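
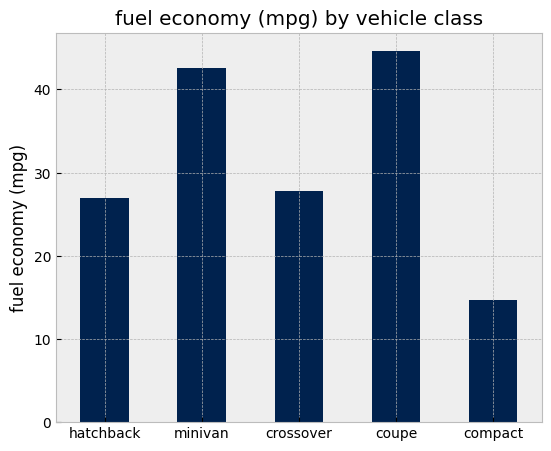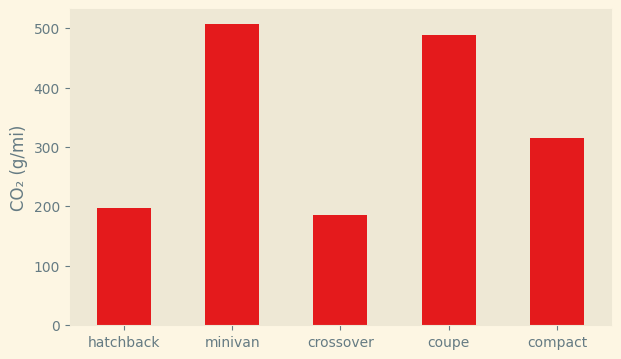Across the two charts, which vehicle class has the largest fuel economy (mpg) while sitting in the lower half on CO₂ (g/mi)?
crossover

Chart 2 median CO₂ (g/mi) ≈ 300; below-median vehicle classes: hatchback, crossover. Among those, crossover has the highest fuel economy (mpg) (≈ 30).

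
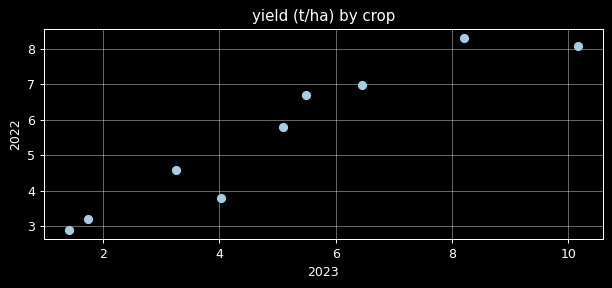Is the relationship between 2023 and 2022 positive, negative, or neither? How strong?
Points are positively correlated; strong (|r| ≈ 0.9).

positive, strong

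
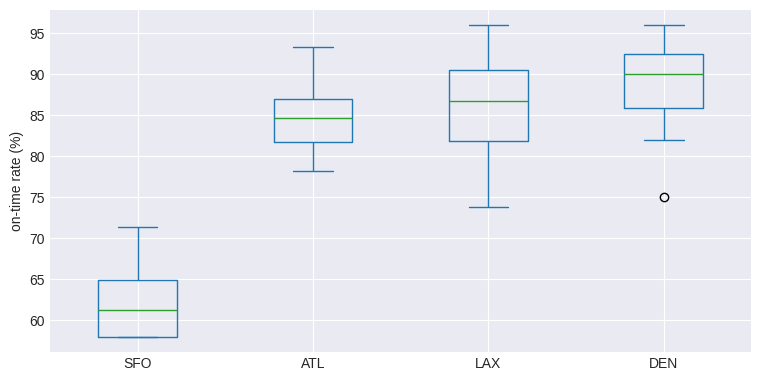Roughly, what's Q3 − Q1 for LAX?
≈ 10

Q3 ≈ 90, Q1 ≈ 80; IQR ≈ 10.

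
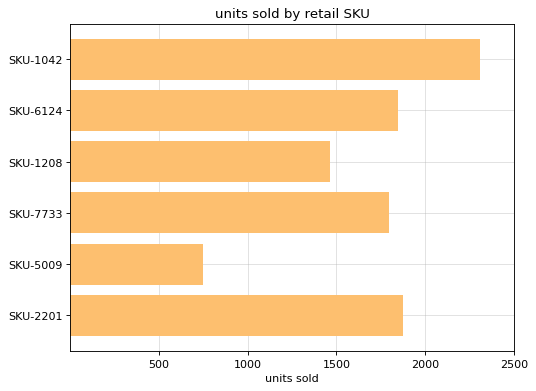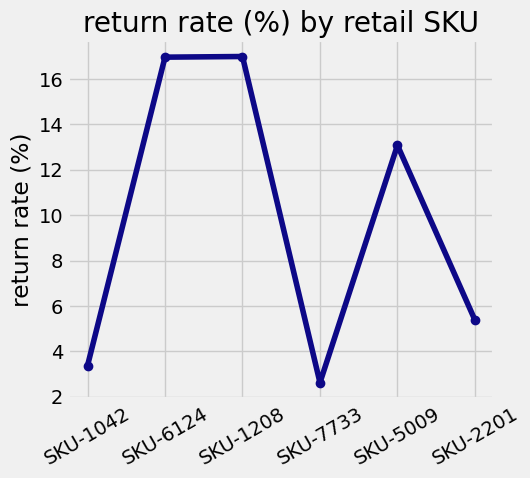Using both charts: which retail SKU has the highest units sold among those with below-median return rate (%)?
Chart 2 median return rate (%) ≈ 10; below-median retail SKUs: SKU-1042, SKU-7733, SKU-2201. Among those, SKU-1042 has the highest units sold (≈ 2500).

SKU-1042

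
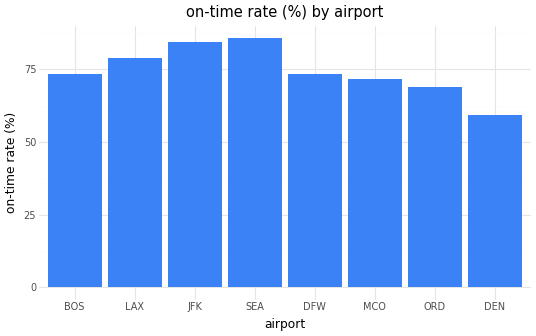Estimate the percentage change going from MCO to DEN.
≈ -14.3%

MCO ≈ 70, DEN ≈ 60; (60 − 70) / 70 ≈ -14.3%.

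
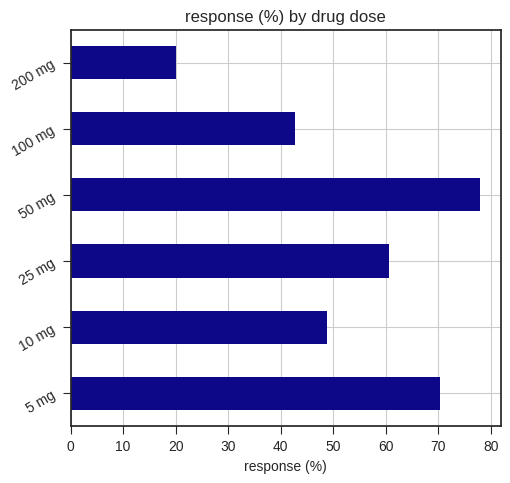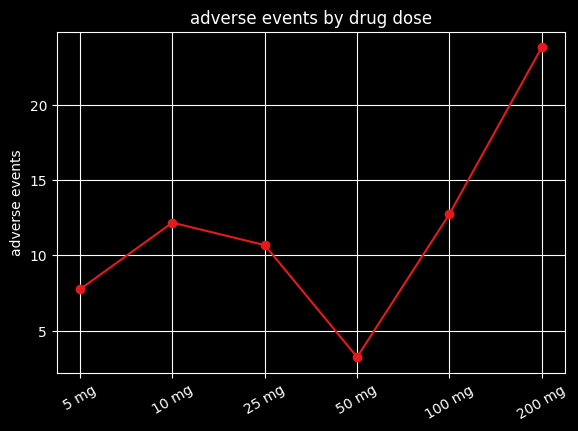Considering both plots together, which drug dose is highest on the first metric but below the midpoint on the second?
50 mg

Chart 2 median adverse events ≈ 10; below-median drug doses: 5 mg, 25 mg, 50 mg. Among those, 50 mg has the highest response (%) (≈ 80).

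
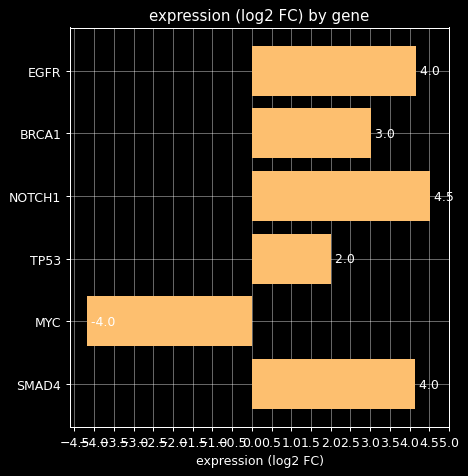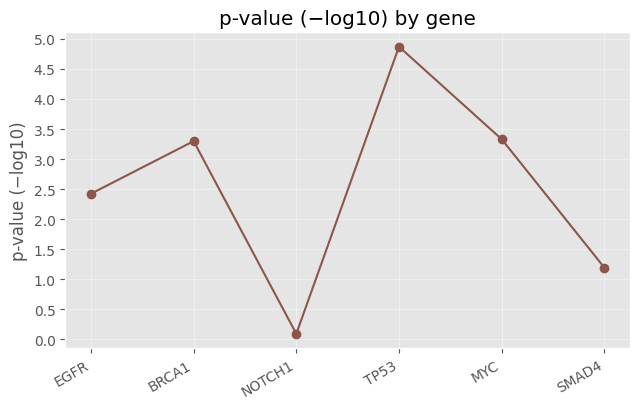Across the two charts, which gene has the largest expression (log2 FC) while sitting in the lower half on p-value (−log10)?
Chart 2 median p-value (−log10) ≈ 3; below-median genes: EGFR, NOTCH1, SMAD4. Among those, NOTCH1 has the highest expression (log2 FC) (≈ 4.5).

NOTCH1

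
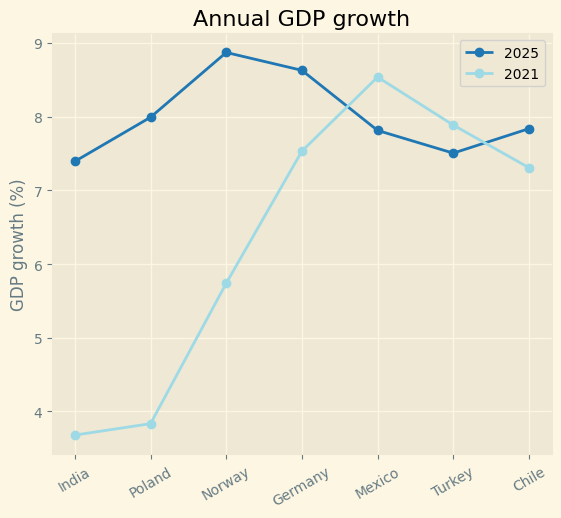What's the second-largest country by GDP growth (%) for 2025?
Top 3 for 2025: Norway ≈ 9.0, Germany ≈ 8.5, Poland ≈ 8.0.

Germany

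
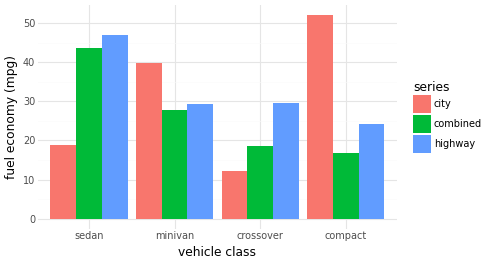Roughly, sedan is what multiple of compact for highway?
≈ 1.8×

sedan ≈ 45, compact ≈ 25; 45/25 ≈ 1.8.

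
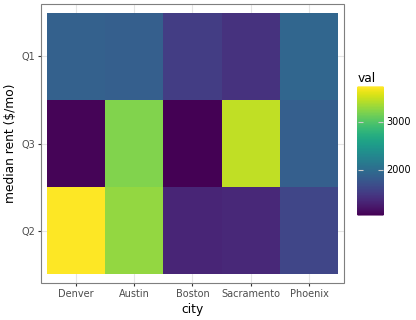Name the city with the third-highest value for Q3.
Top 4 for Q3: Sacramento ≈ 3500, Austin ≈ 3000, Phoenix ≈ 2000, Denver ≈ 1000.

Phoenix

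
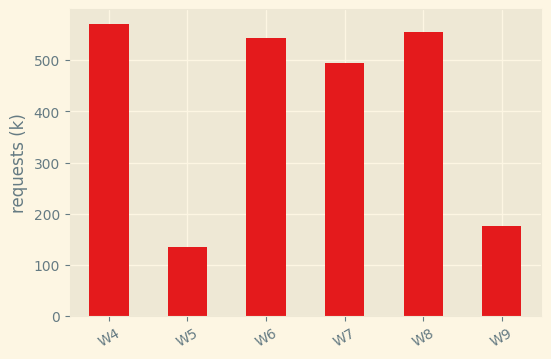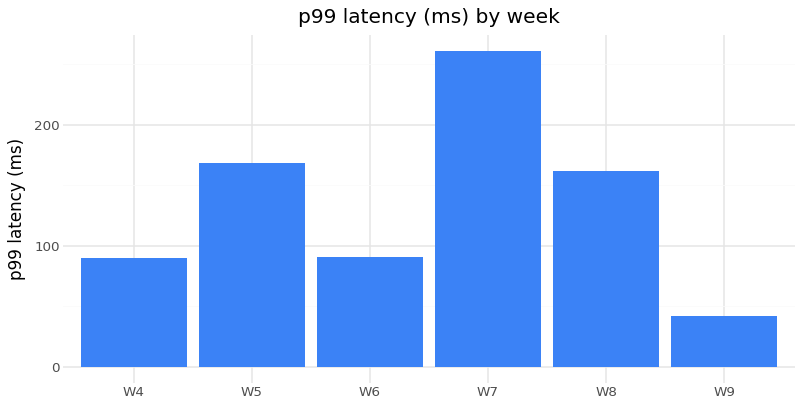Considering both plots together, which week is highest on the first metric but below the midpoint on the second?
Chart 2 median p99 latency (ms) ≈ 125; below-median weeks: W4, W6, W9. Among those, W4 has the highest requests (k) (≈ 600).

W4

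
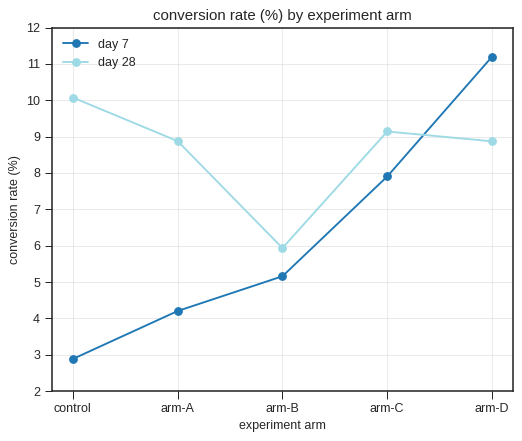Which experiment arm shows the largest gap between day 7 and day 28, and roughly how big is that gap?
control: day 7 ≈ 3, day 28 ≈ 10 → gap ≈ 7. Next-largest (arm-A) is only ≈ 5.

control, ≈ 7 %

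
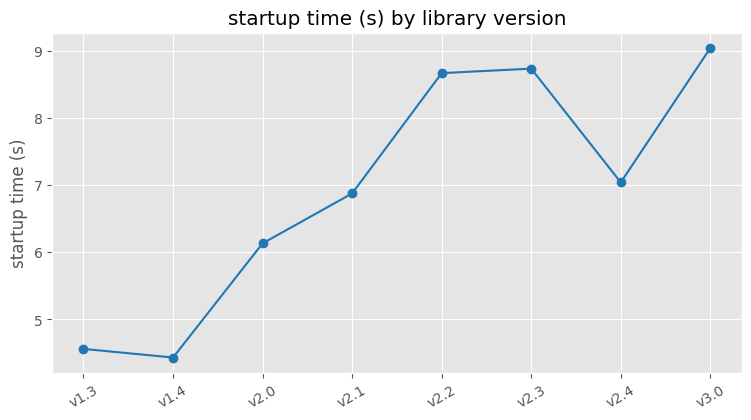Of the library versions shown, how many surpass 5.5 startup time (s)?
6

Above 5.5: v2.0, v2.1, v2.2, v2.3, v2.4, v3.0.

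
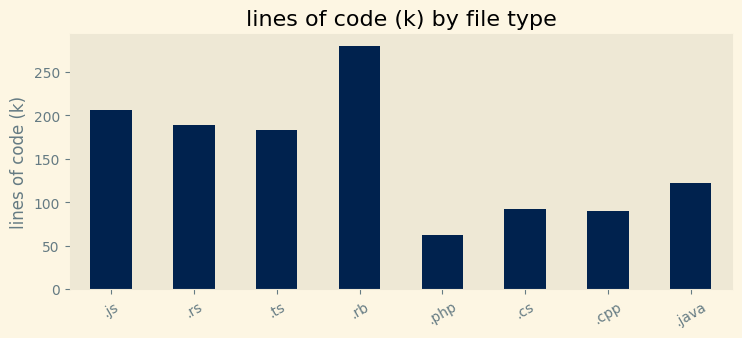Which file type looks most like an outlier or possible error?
.rb

.rb ≈ 275; the rest sit between ≈ 75 and ≈ 200.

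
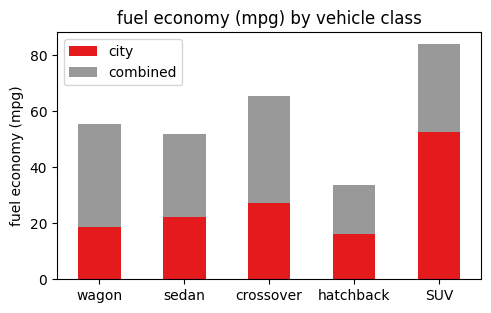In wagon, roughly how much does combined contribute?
combined top ≈ 60, bottom ≈ 20; segment ≈ 40.

≈ 40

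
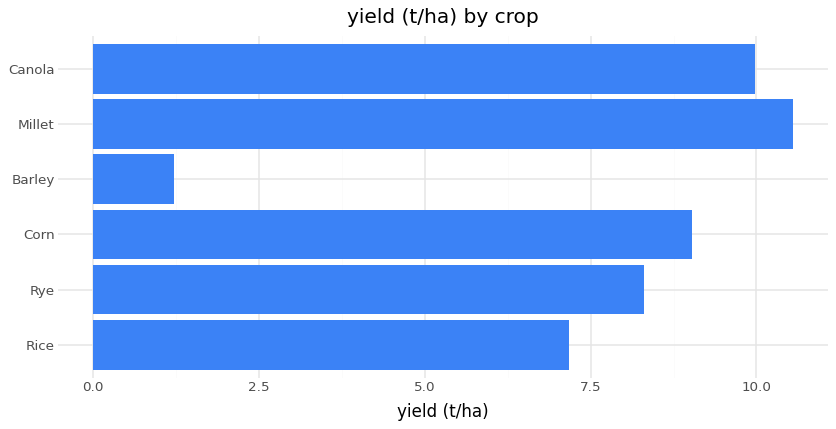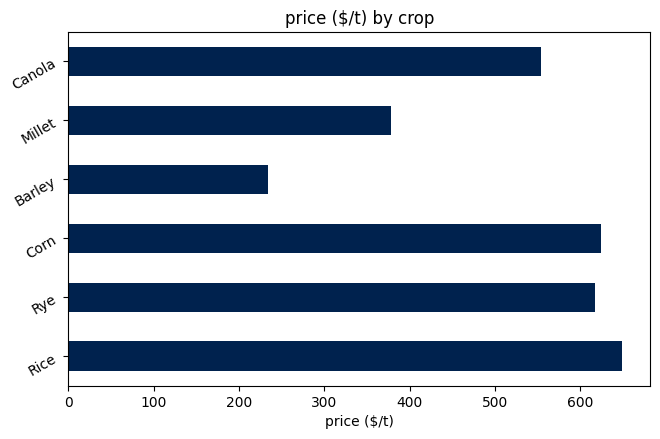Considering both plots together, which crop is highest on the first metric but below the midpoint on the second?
Chart 2 median price ($/t) ≈ 600; below-median crops: Barley, Millet, Canola. Among those, Millet has the highest yield (t/ha) (≈ 11).

Millet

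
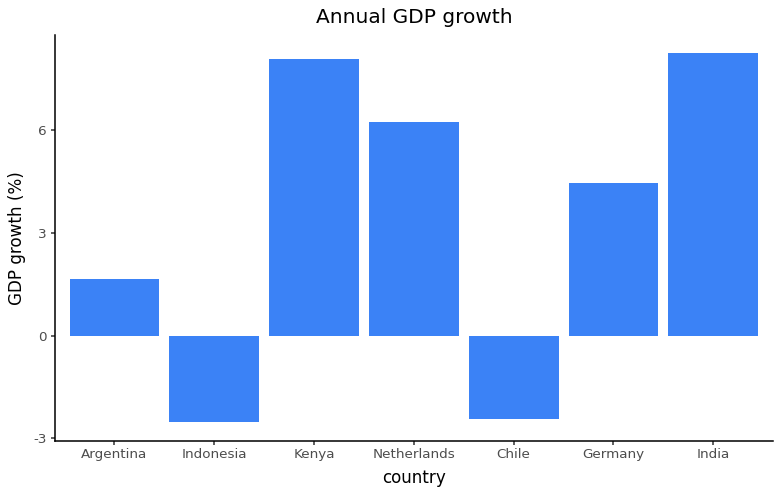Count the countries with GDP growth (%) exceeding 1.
Above 1: Argentina, Kenya, Netherlands, Germany, India.

5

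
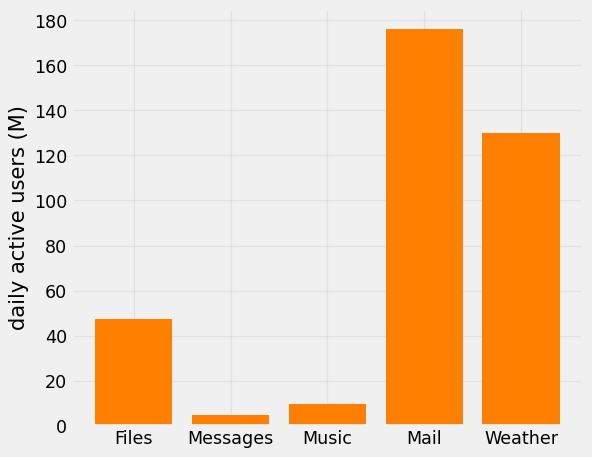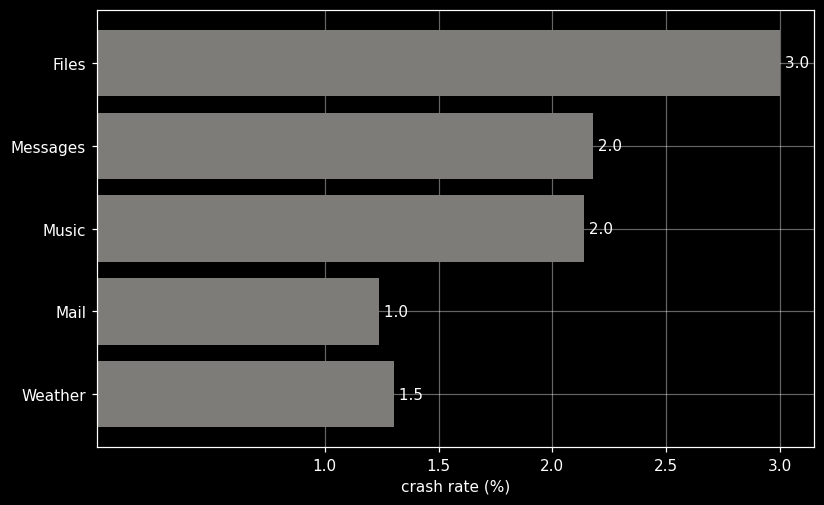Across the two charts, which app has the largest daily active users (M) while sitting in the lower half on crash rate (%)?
Mail

Chart 2 median crash rate (%) ≈ 2; below-median apps: Mail, Weather. Among those, Mail has the highest daily active users (M) (≈ 180).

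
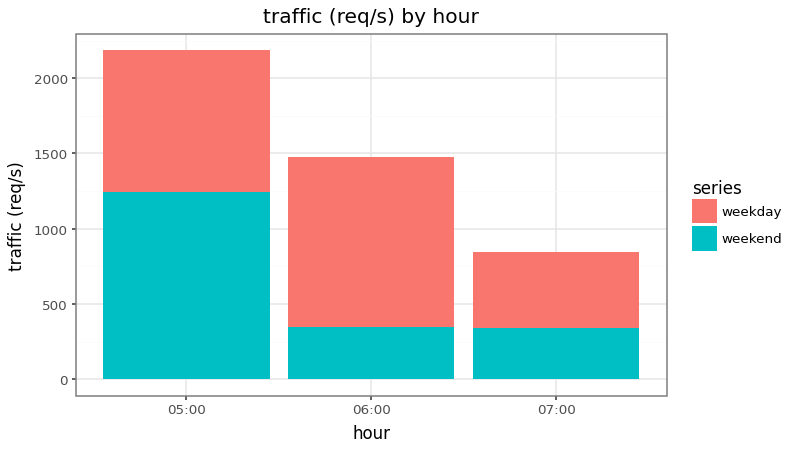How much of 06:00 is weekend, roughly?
weekend top ≈ 400, bottom ≈ 0; segment ≈ 400.

≈ 400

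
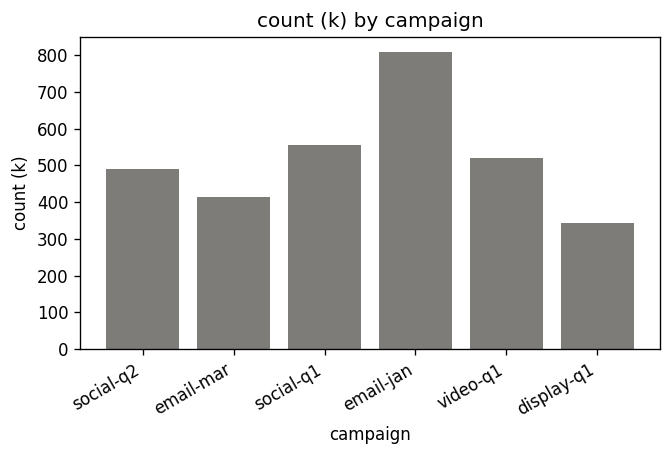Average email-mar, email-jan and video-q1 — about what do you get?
≈ 567

(400 + 800 + 500) / 3 ≈ 567.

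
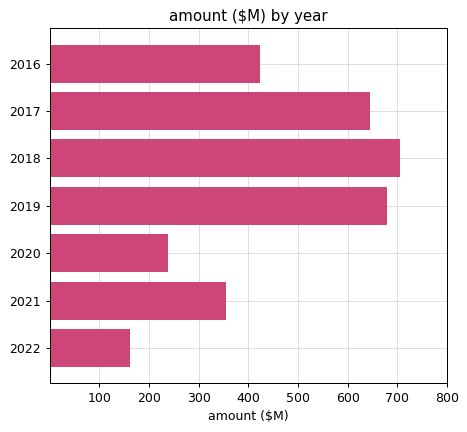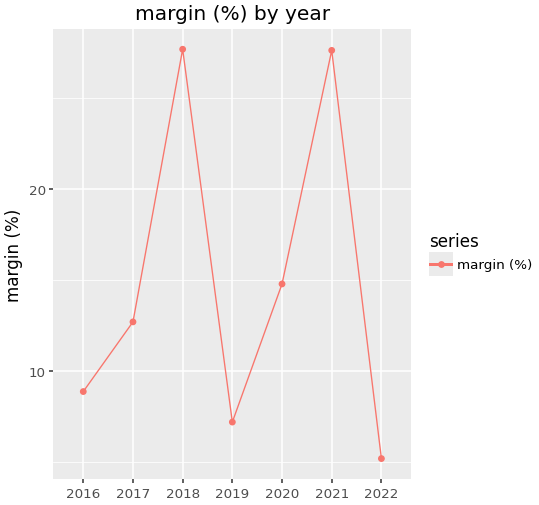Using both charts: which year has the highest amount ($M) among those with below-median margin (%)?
Chart 2 median margin (%) ≈ 15; below-median years: 2016, 2019, 2022. Among those, 2019 has the highest amount ($M) (≈ 700).

2019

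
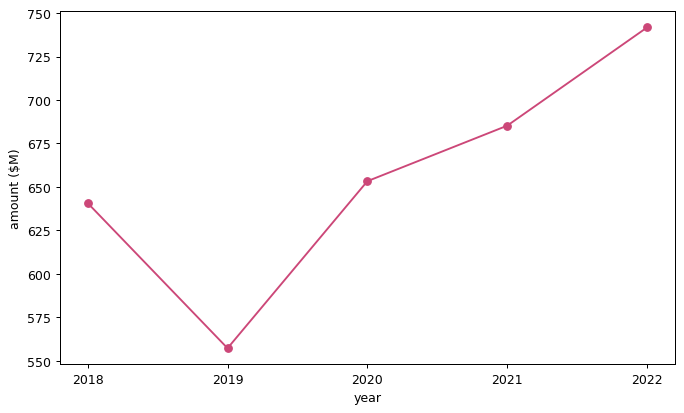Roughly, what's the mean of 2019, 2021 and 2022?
(560 + 680 + 740) / 3 ≈ 660.

≈ 660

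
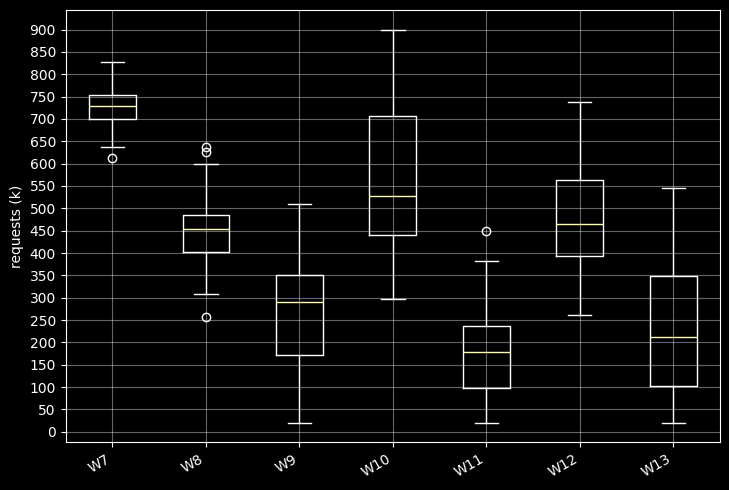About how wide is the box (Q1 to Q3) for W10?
Q3 ≈ 700, Q1 ≈ 450; IQR ≈ 250.

≈ 250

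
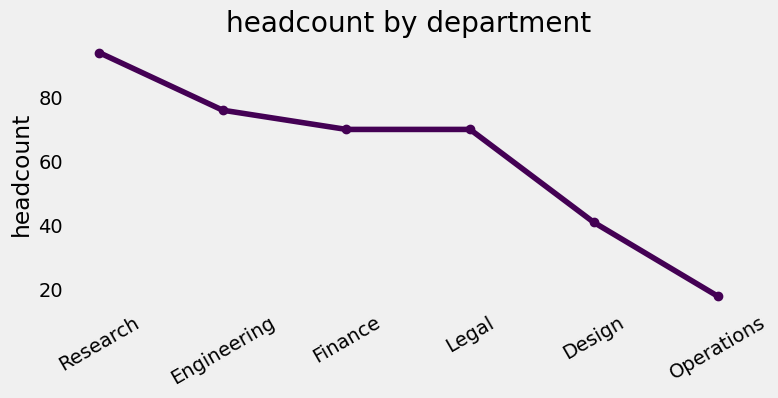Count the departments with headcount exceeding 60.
4

Above 60: Research, Engineering, Finance, Legal.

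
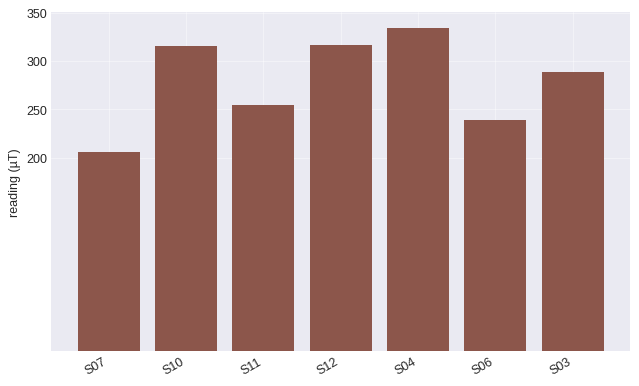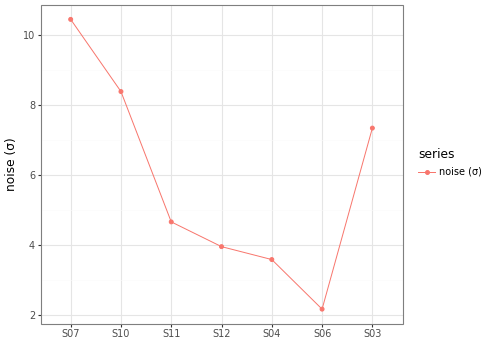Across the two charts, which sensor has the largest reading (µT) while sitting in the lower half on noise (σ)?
Chart 2 median noise (σ) ≈ 5; below-median sensors: S12, S04, S06. Among those, S04 has the highest reading (µT) (≈ 350).

S04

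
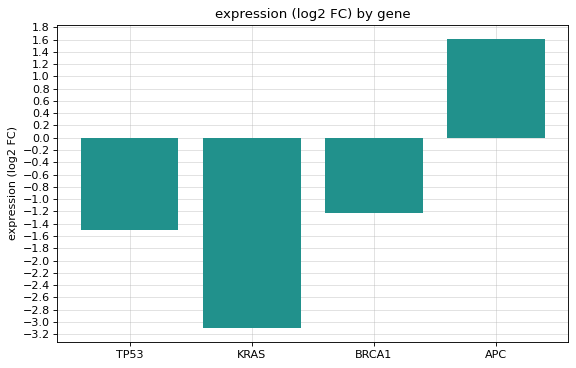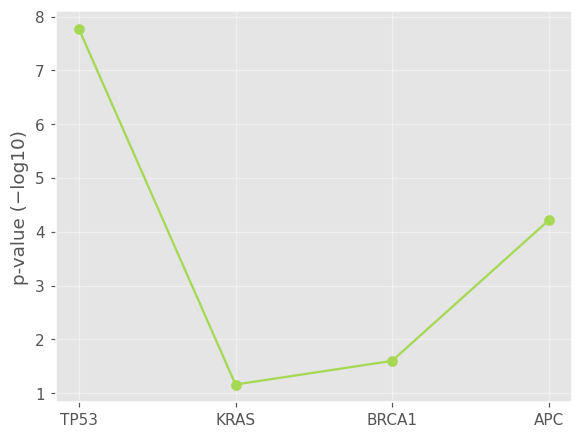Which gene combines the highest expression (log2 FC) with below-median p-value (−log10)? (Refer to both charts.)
BRCA1

Chart 2 median p-value (−log10) ≈ 3; below-median genes: KRAS, BRCA1. Among those, BRCA1 has the highest expression (log2 FC) (≈ -1.2).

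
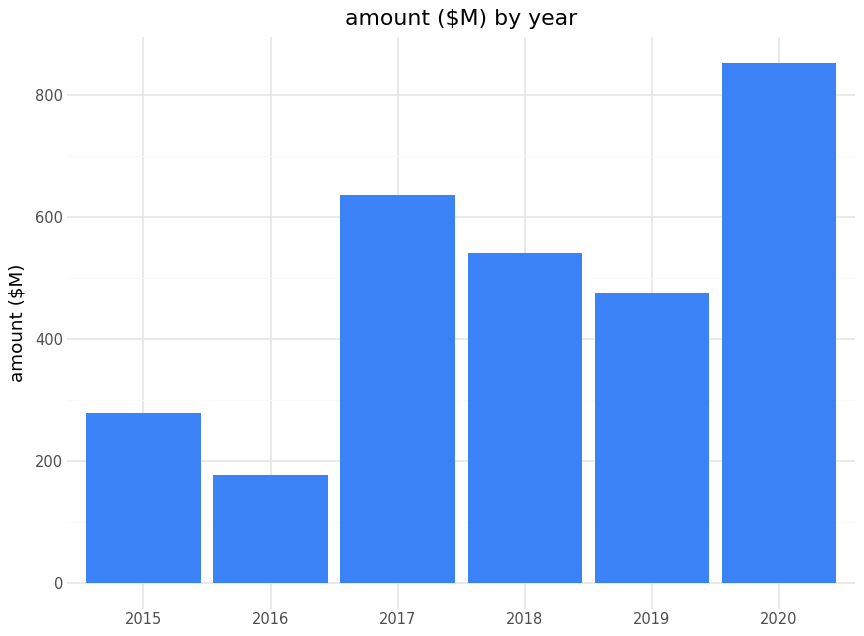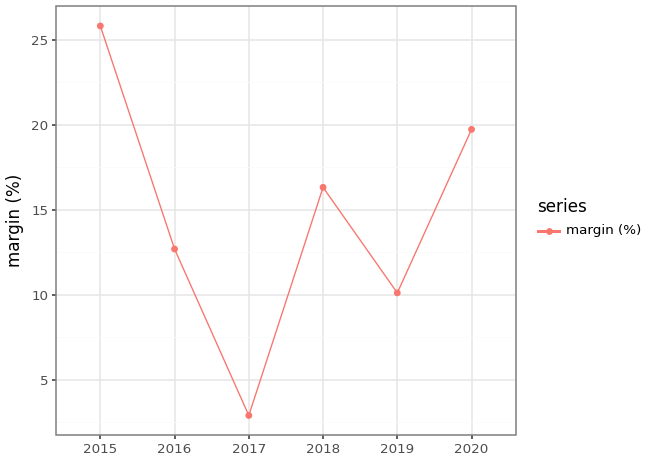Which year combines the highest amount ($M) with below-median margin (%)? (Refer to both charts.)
Chart 2 median margin (%) ≈ 15; below-median years: 2016, 2017, 2019. Among those, 2017 has the highest amount ($M) (≈ 600).

2017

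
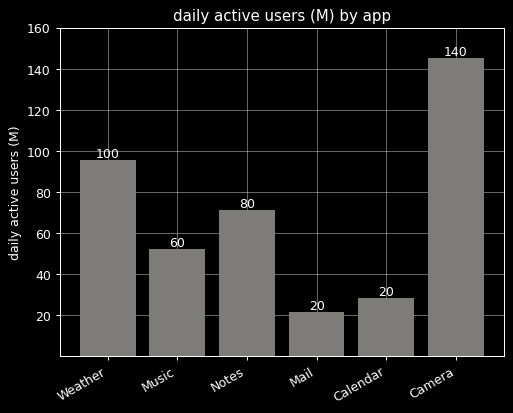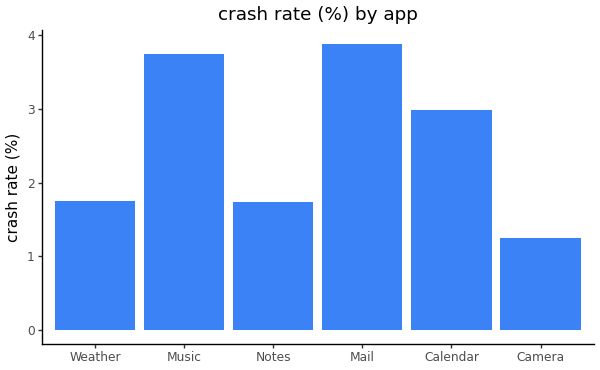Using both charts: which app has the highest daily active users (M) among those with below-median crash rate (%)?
Camera

Chart 2 median crash rate (%) ≈ 2.5; below-median apps: Weather, Notes, Camera. Among those, Camera has the highest daily active users (M) (≈ 140).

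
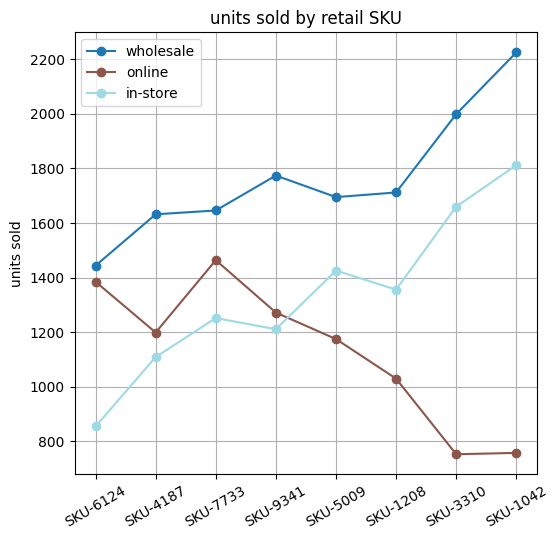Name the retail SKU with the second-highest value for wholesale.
Top 3 for wholesale: SKU-1042 ≈ 2200, SKU-3310 ≈ 2000, SKU-9341 ≈ 1800.

SKU-3310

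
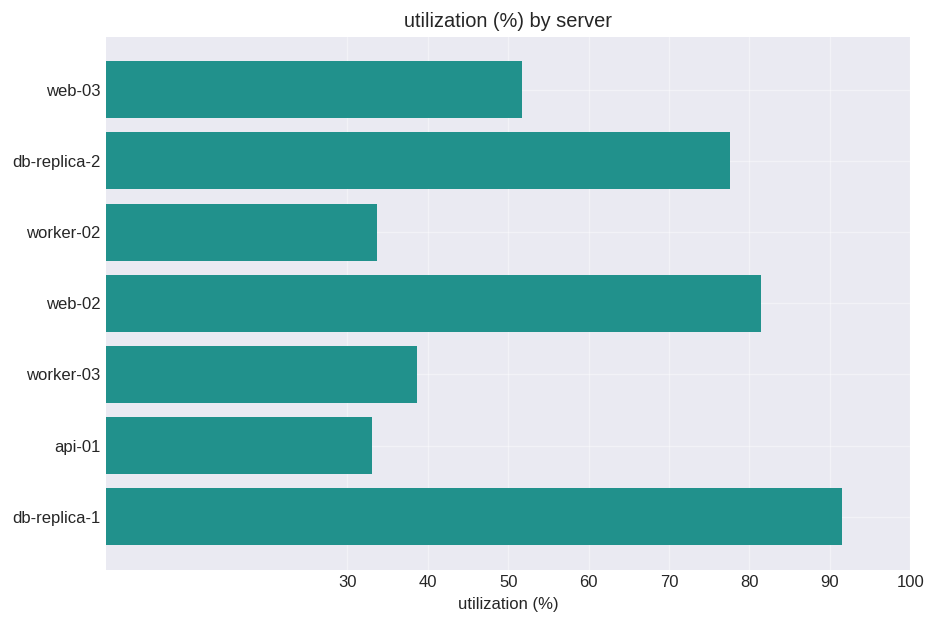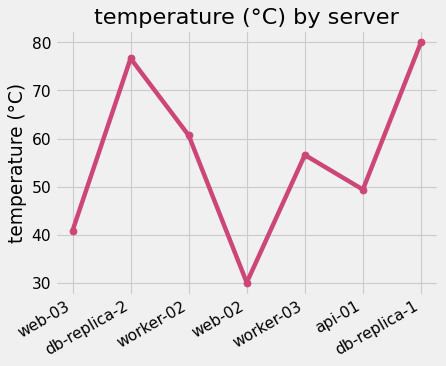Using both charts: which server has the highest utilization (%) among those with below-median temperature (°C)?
Chart 2 median temperature (°C) ≈ 60; below-median servers: web-03, web-02, api-01. Among those, web-02 has the highest utilization (%) (≈ 80).

web-02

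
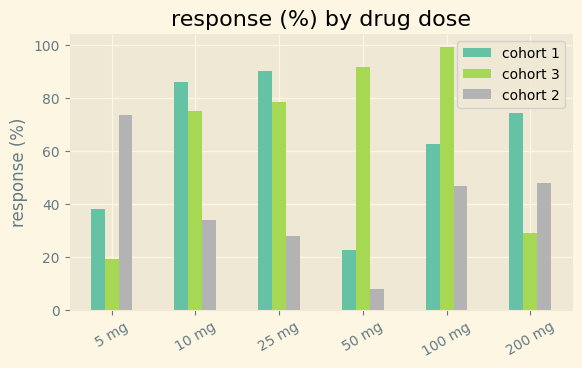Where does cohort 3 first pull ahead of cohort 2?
10 mg

5 mg: cohort 3 ≈ 20 vs cohort 2 ≈ 70 (not yet); 10 mg: cohort 3 ≈ 70 vs cohort 2 ≈ 30 (first crossover).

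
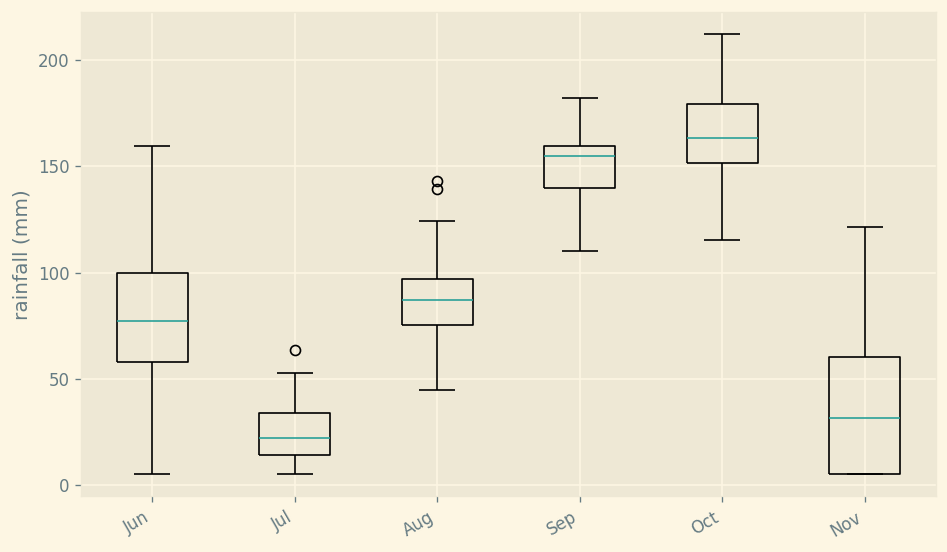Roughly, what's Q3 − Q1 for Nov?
≈ 60

Q3 ≈ 60, Q1 ≈ 0; IQR ≈ 60.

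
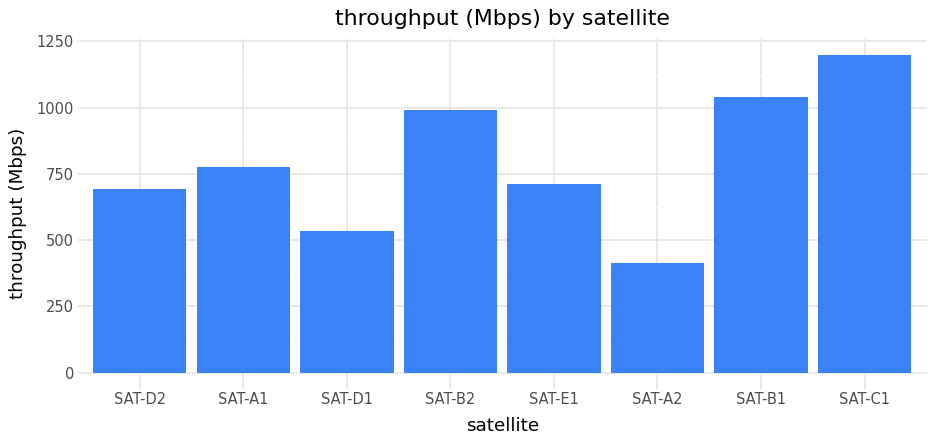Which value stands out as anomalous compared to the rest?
SAT-C1 ≈ 1200; the rest sit between ≈ 400 and ≈ 1000.

SAT-C1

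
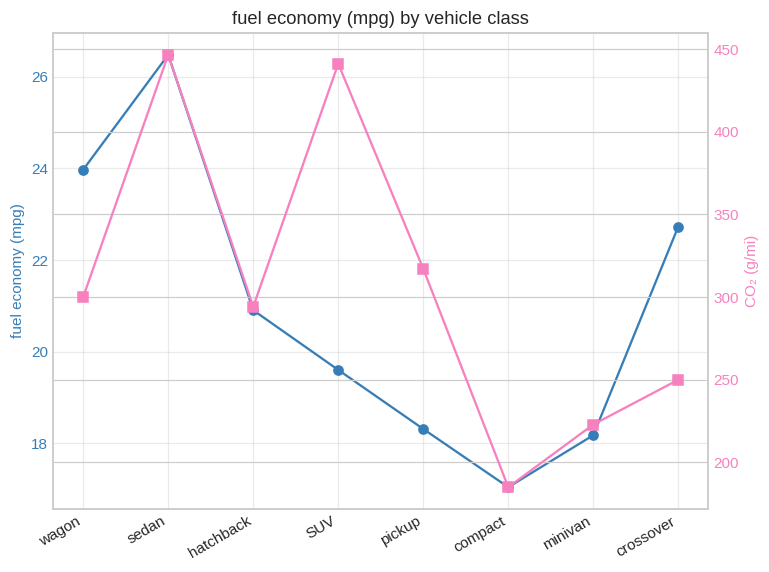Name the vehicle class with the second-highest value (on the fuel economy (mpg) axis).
Top 3 (on the fuel economy (mpg) axis): sedan ≈ 26, wagon ≈ 24, crossover ≈ 23.

wagon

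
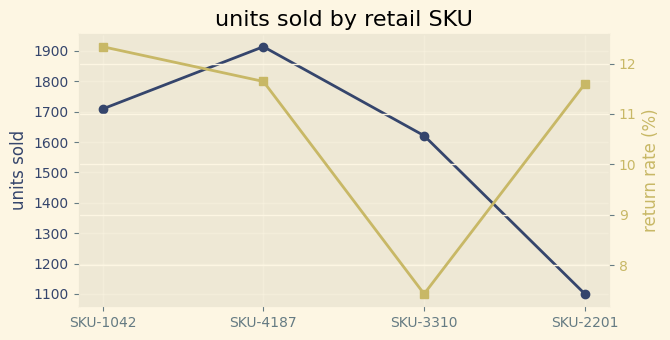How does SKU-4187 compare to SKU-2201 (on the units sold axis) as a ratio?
≈ 1.73×

SKU-4187 ≈ 1900, SKU-2201 ≈ 1100; 1900/1100 ≈ 1.73.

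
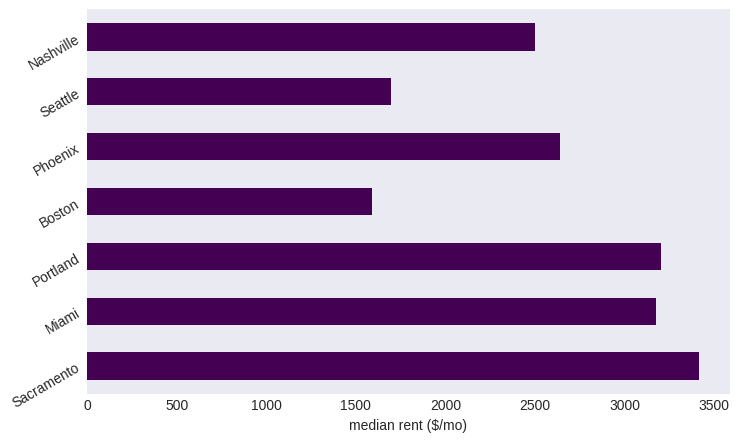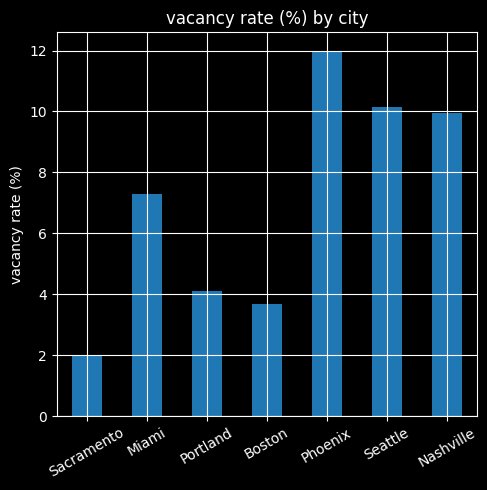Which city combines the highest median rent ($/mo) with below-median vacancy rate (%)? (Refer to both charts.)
Chart 2 median vacancy rate (%) ≈ 8; below-median cities: Sacramento, Portland, Boston. Among those, Sacramento has the highest median rent ($/mo) (≈ 3500).

Sacramento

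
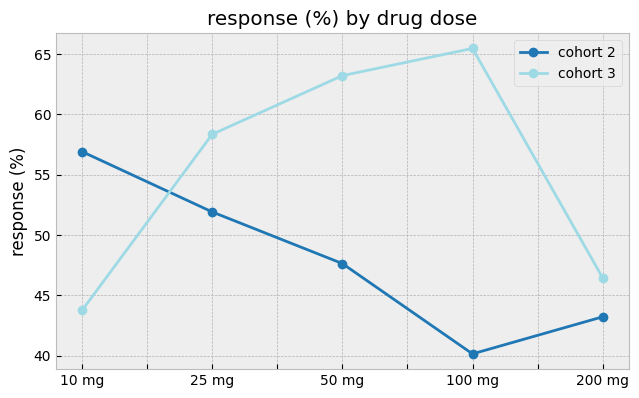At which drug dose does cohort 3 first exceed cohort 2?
10 mg: cohort 3 ≈ 45 vs cohort 2 ≈ 55 (not yet); 25 mg: cohort 3 ≈ 60 vs cohort 2 ≈ 50 (first crossover).

25 mg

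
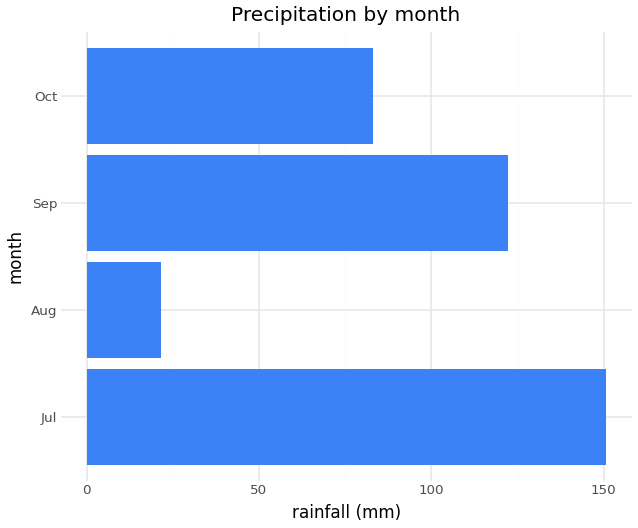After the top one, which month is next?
Top 3: Jul ≈ 160, Sep ≈ 120, Oct ≈ 80.

Sep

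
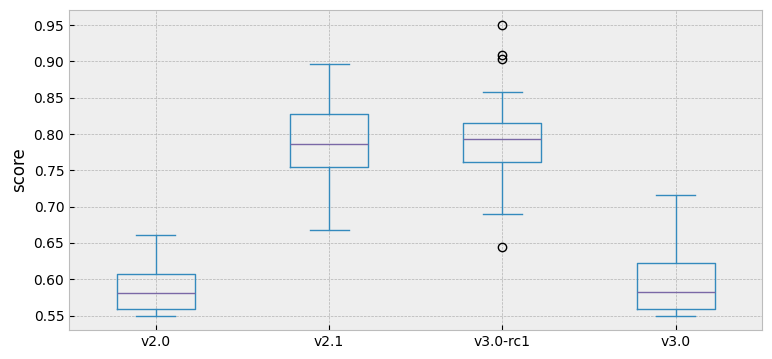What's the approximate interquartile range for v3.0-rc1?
≈ 0.06

Q3 ≈ 0.82, Q1 ≈ 0.76; IQR ≈ 0.06.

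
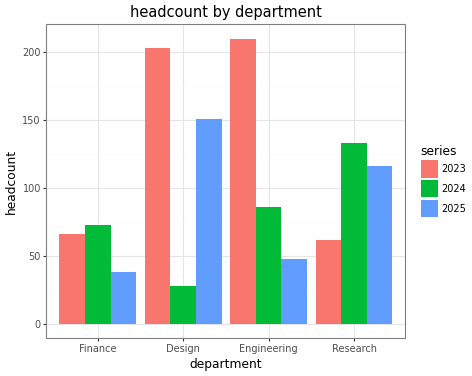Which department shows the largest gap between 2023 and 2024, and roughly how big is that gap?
Design, ≈ 180

Design: 2023 ≈ 200, 2024 ≈ 20 → gap ≈ 180. Next-largest (Engineering) is only ≈ 120.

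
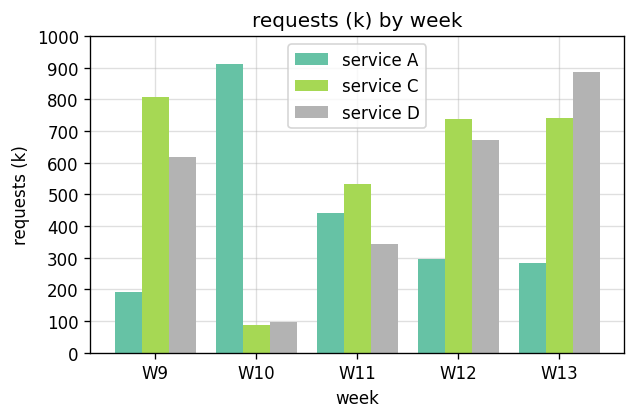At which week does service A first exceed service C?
W9: service A ≈ 200 vs service C ≈ 800 (not yet); W10: service A ≈ 900 vs service C ≈ 100 (first crossover).

W10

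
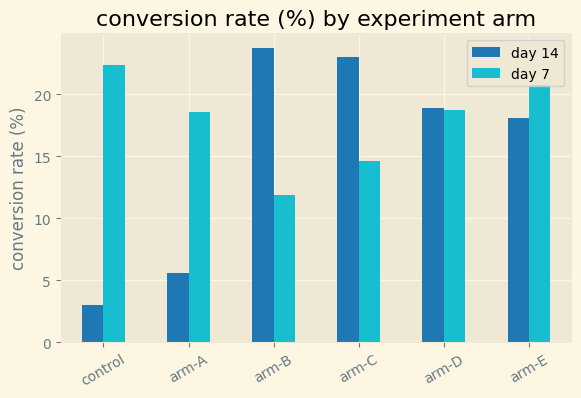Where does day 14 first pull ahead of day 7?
arm-B

arm-A: day 14 ≈ 6 vs day 7 ≈ 18 (not yet); arm-B: day 14 ≈ 24 vs day 7 ≈ 12 (first crossover).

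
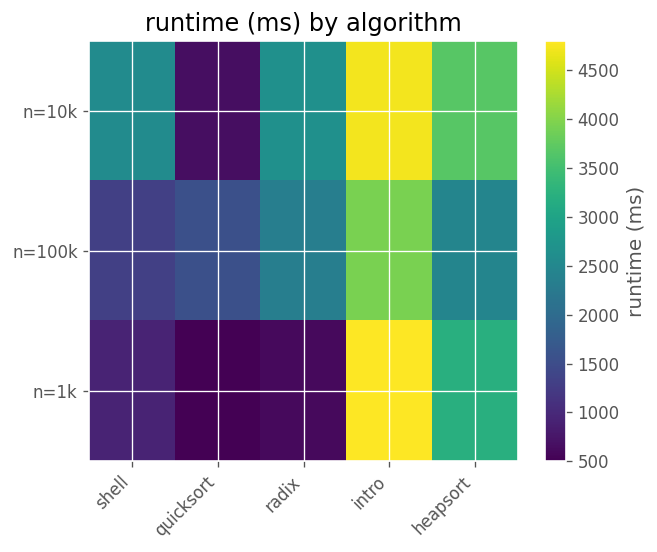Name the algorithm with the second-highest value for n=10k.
heapsort

Top 3 for n=10k: intro ≈ 4500, heapsort ≈ 3500, radix ≈ 2500.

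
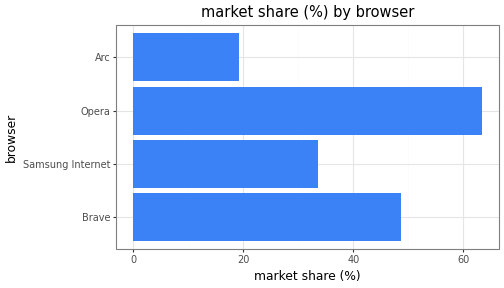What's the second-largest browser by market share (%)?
Brave

Top 3: Opera ≈ 60, Brave ≈ 50, Samsung Internet ≈ 30.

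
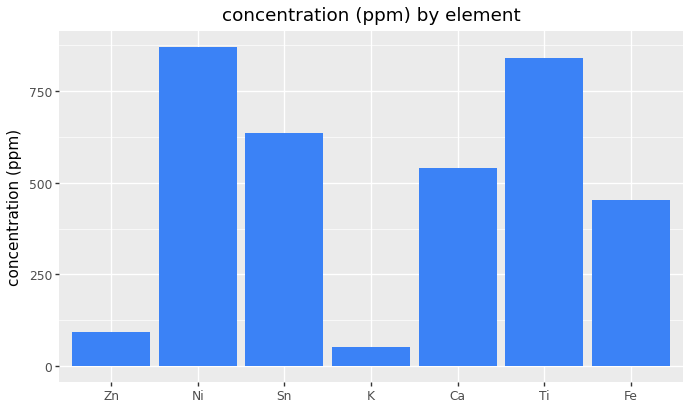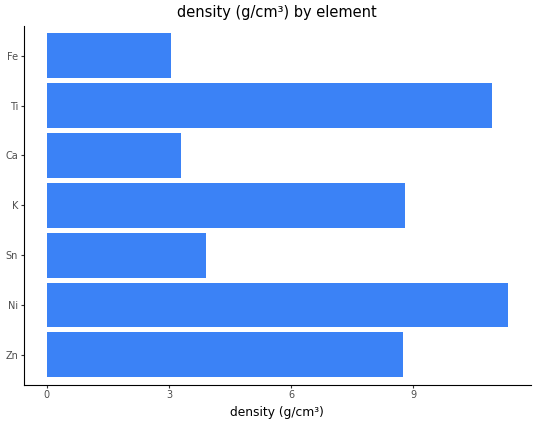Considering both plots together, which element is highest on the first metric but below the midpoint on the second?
Sn

Chart 2 median density (g/cm³) ≈ 8; below-median elements: Sn, Ca, Fe. Among those, Sn has the highest concentration (ppm) (≈ 600).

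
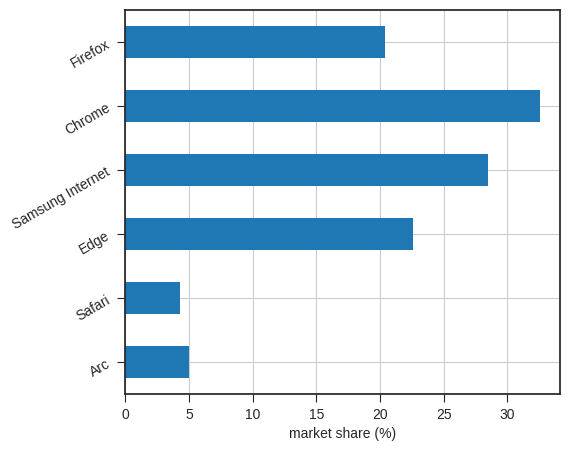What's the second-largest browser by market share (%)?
Samsung Internet

Top 3: Chrome ≈ 35, Samsung Internet ≈ 30, Edge ≈ 25.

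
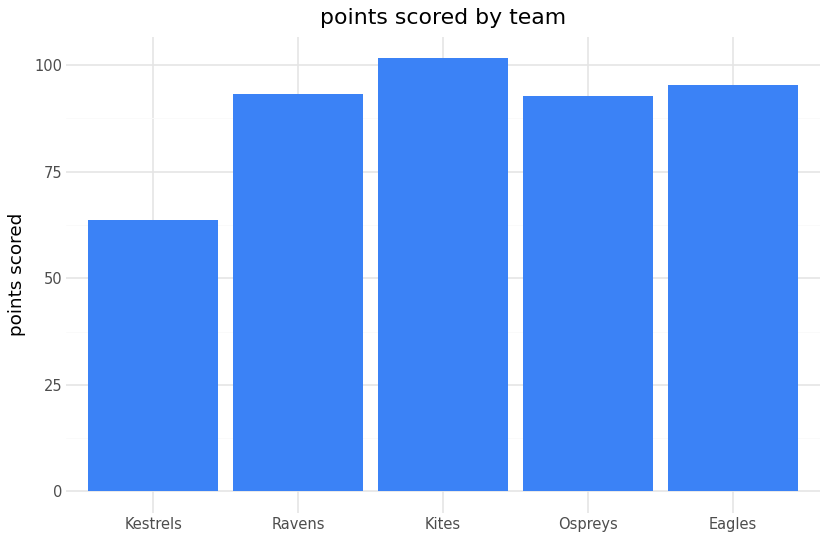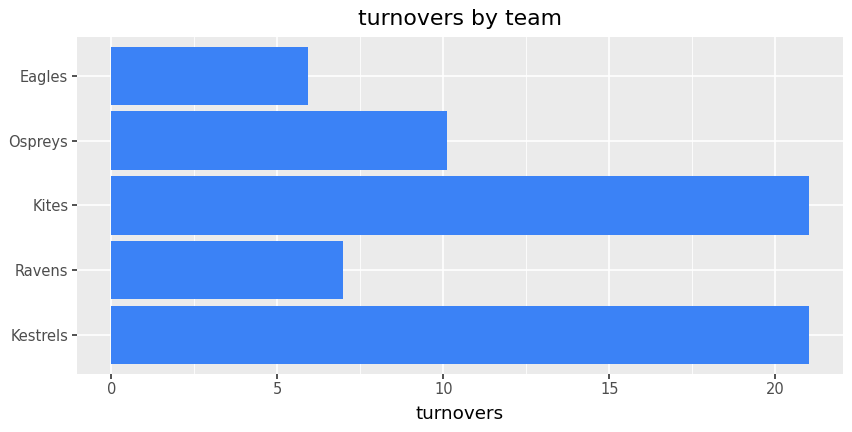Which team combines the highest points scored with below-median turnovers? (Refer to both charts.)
Eagles

Chart 2 median turnovers ≈ 10; below-median teams: Ravens, Eagles. Among those, Eagles has the highest points scored (≈ 100).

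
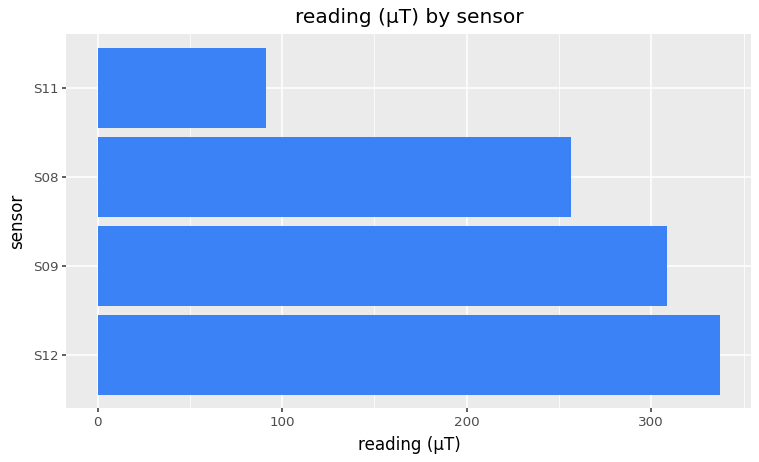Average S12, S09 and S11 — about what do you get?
(350 + 300 + 100) / 3 ≈ 250.

≈ 250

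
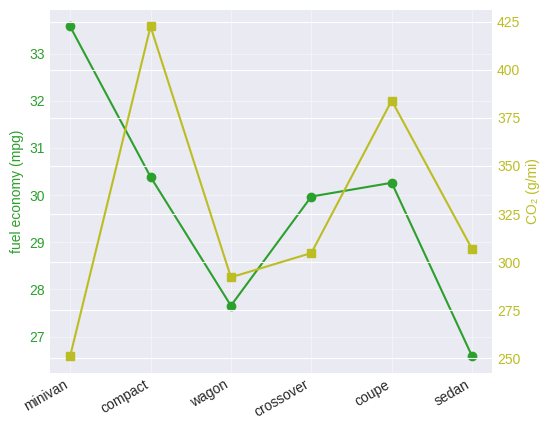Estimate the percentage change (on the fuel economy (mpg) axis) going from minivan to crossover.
≈ -11.8%

minivan ≈ 34, crossover ≈ 30; (30 − 34) / 34 ≈ -11.8%.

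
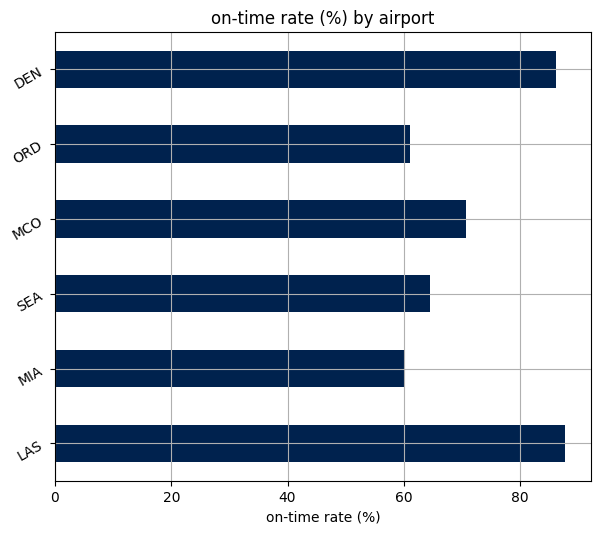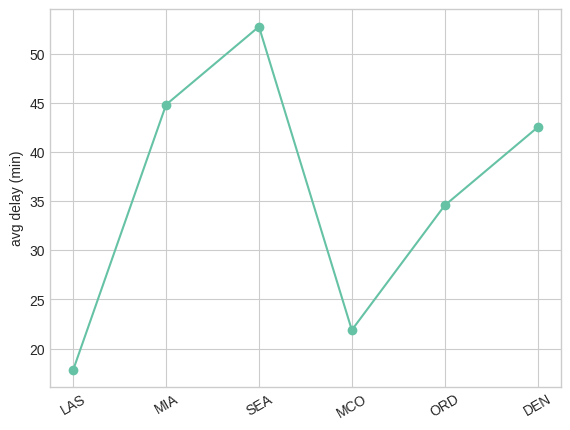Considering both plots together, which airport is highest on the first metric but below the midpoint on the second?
Chart 2 median avg delay (min) ≈ 40; below-median airports: LAS, MCO, ORD. Among those, LAS has the highest on-time rate (%) (≈ 90).

LAS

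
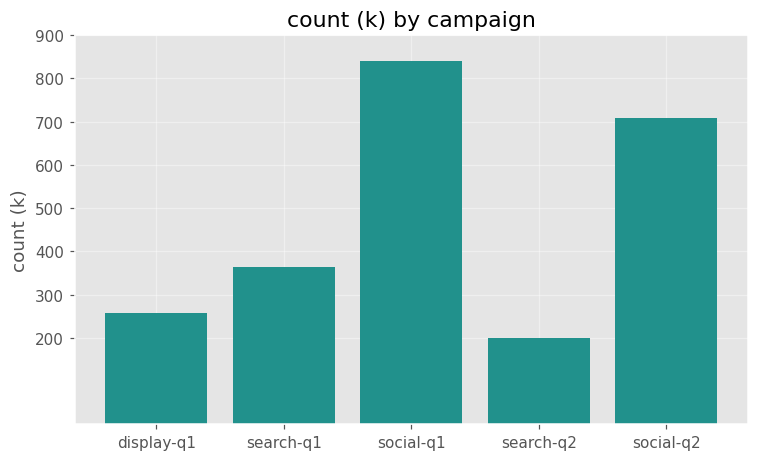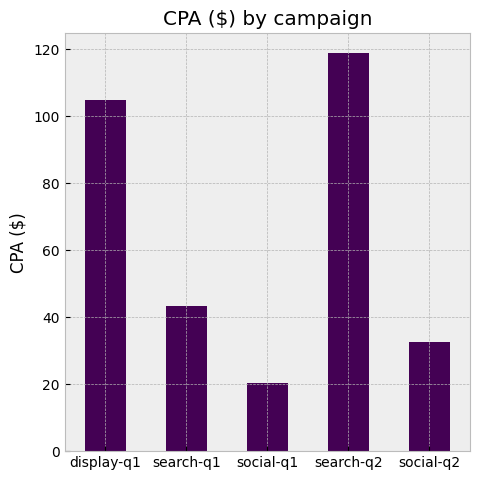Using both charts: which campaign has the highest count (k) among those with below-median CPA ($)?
Chart 2 median CPA ($) ≈ 40; below-median campaigns: social-q1, social-q2. Among those, social-q1 has the highest count (k) (≈ 800).

social-q1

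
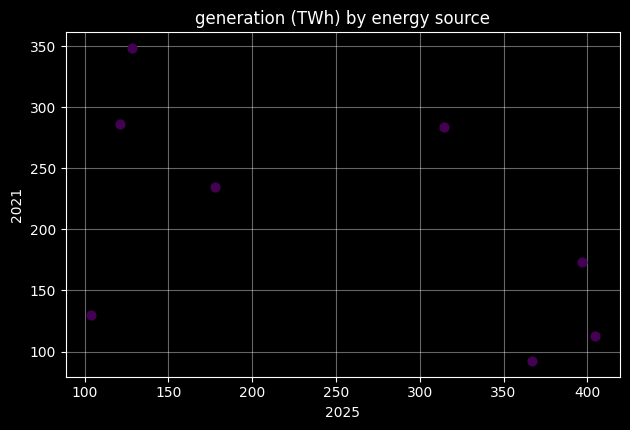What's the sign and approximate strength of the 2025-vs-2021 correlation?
negative, moderate

Points are negatively correlated; moderate (|r| ≈ 0.5).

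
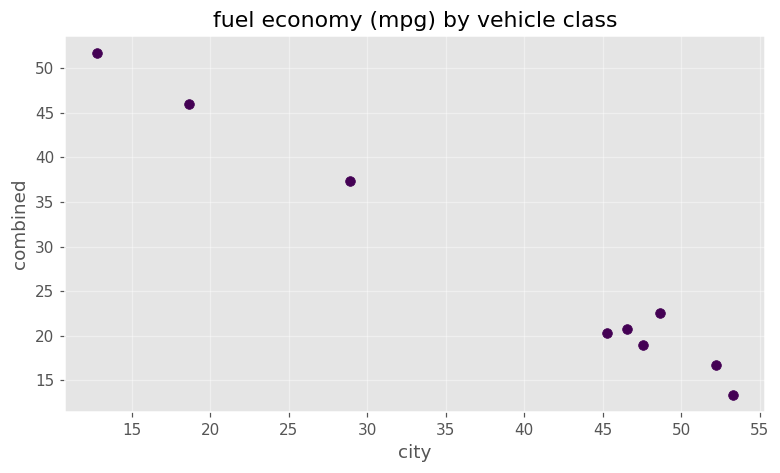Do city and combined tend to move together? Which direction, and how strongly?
Points are negatively correlated; strong (|r| ≈ 1.0).

negative, strong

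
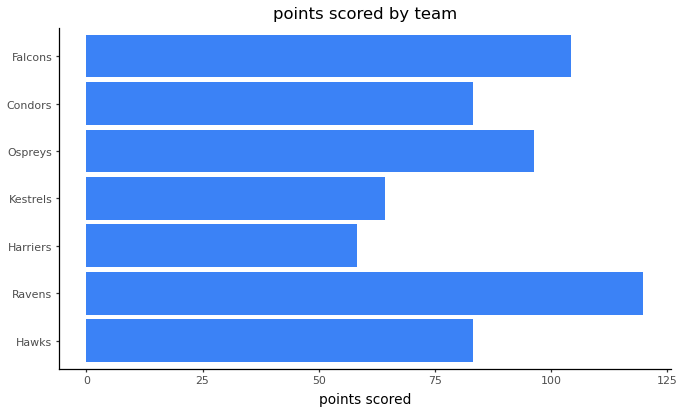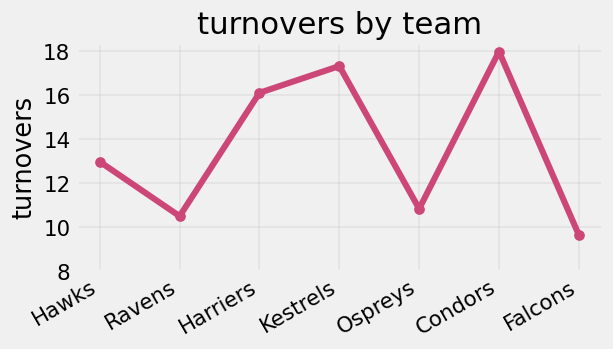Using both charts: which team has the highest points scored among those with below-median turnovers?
Chart 2 median turnovers ≈ 12; below-median teams: Ravens, Ospreys, Falcons. Among those, Ravens has the highest points scored (≈ 120).

Ravens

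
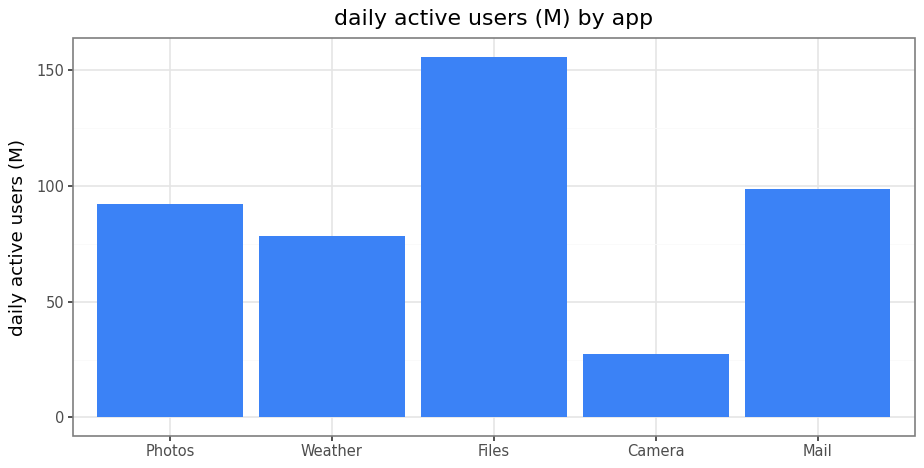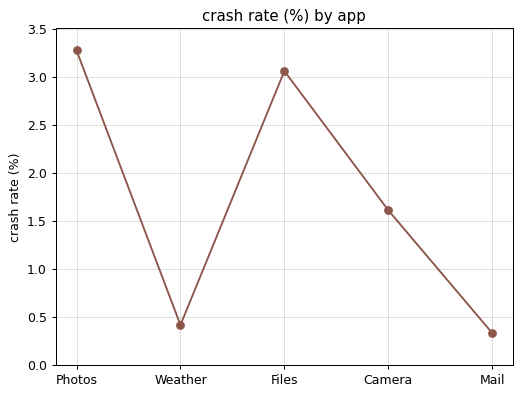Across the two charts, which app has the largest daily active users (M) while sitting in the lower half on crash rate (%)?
Mail

Chart 2 median crash rate (%) ≈ 1.5; below-median apps: Weather, Mail. Among those, Mail has the highest daily active users (M) (≈ 100).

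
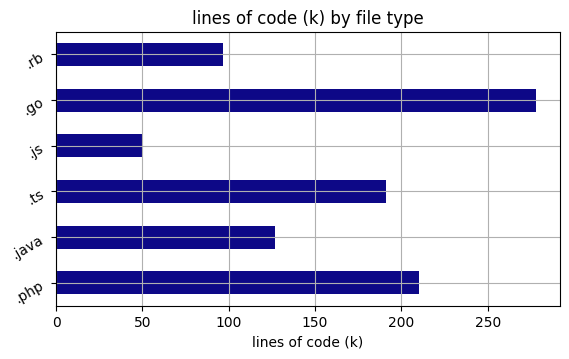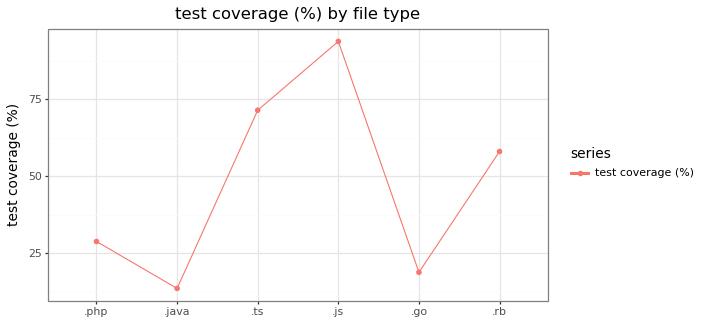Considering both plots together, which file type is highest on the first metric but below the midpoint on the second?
Chart 2 median test coverage (%) ≈ 40; below-median file types: .php, .java, .go. Among those, .go has the highest lines of code (k) (≈ 300).

.go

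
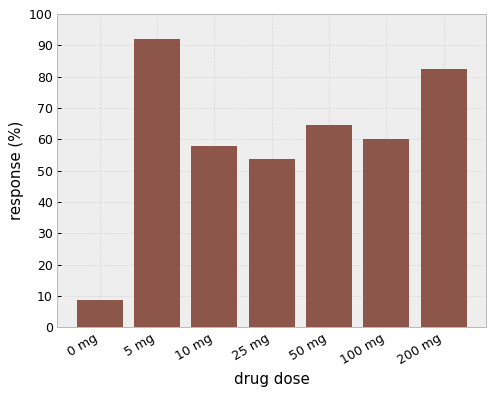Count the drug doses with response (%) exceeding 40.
6

Above 40: 5 mg, 10 mg, 25 mg, 50 mg, 100 mg, 200 mg.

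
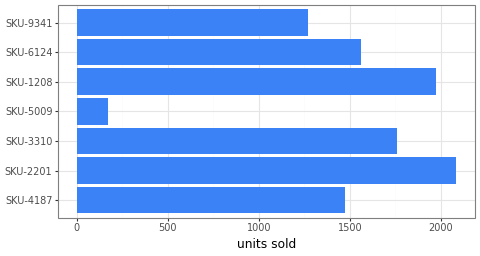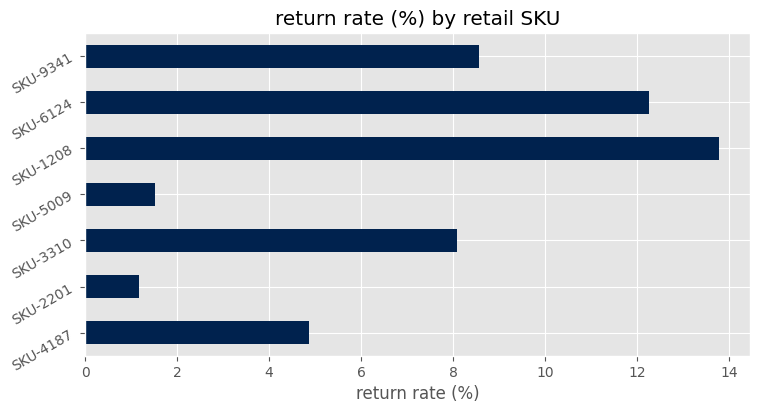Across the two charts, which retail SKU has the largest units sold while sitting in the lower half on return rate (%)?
Chart 2 median return rate (%) ≈ 8; below-median retail SKUs: SKU-4187, SKU-2201, SKU-5009. Among those, SKU-2201 has the highest units sold (≈ 2000).

SKU-2201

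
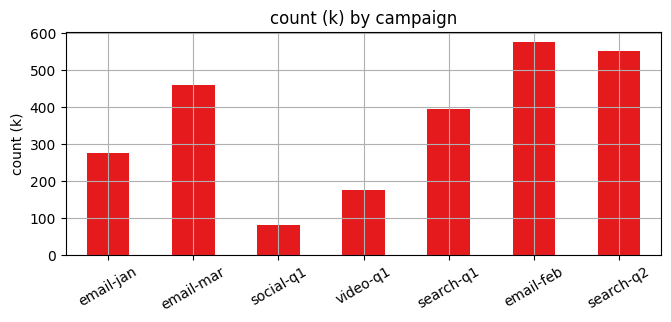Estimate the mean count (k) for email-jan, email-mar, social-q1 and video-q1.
≈ 238

(250 + 450 + 100 + 150) / 4 ≈ 238.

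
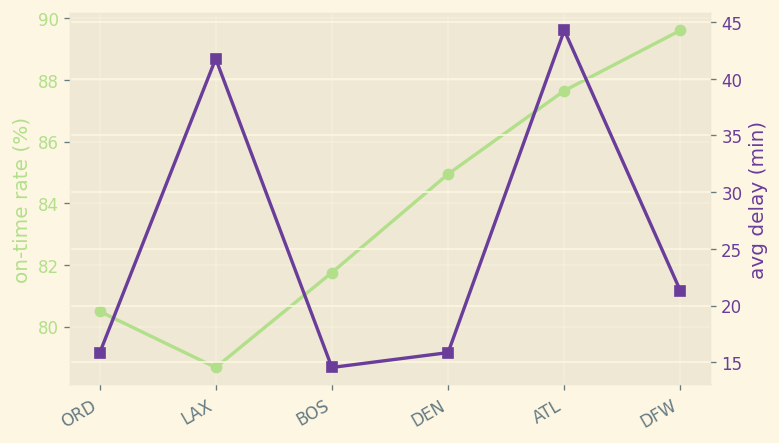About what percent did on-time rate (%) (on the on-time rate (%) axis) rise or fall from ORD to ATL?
≈ +10%

ORD ≈ 80, ATL ≈ 88; (88 − 80) / 80 ≈ +10%.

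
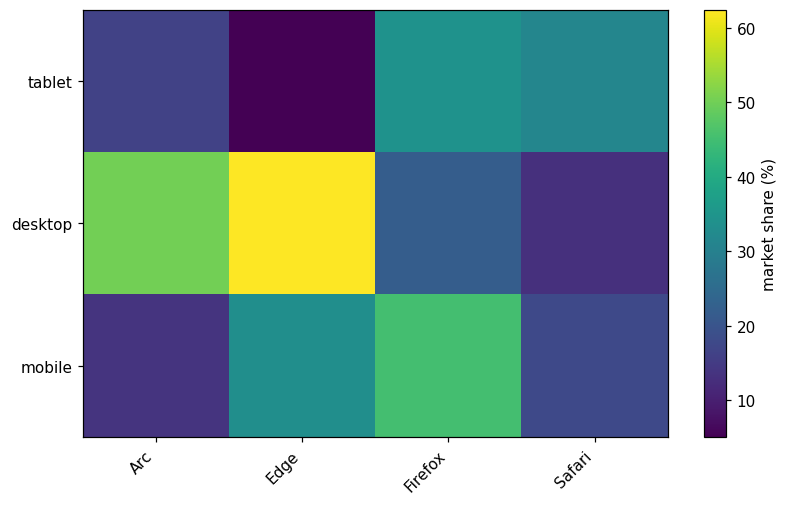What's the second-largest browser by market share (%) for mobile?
Edge

Top 3 for mobile: Firefox ≈ 45, Edge ≈ 35, Safari ≈ 20.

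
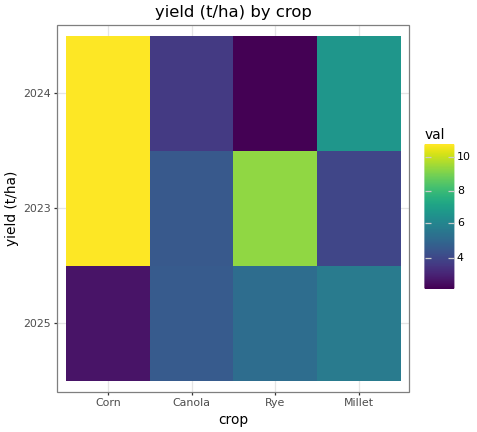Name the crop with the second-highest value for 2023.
Top 3 for 2023: Corn ≈ 11, Rye ≈ 9, Canola ≈ 5.

Rye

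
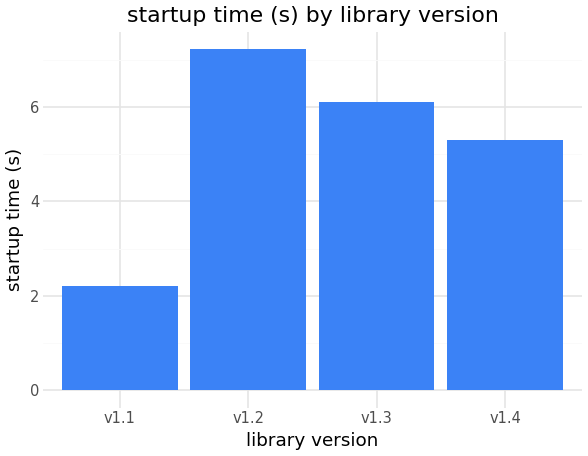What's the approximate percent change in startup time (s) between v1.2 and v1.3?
≈ -14.3%

v1.2 ≈ 7, v1.3 ≈ 6; (6 − 7) / 7 ≈ -14.3%.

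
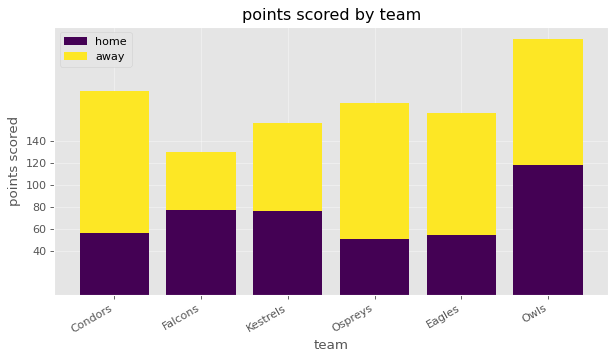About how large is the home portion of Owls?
home top ≈ 120, bottom ≈ 0; segment ≈ 120.

≈ 120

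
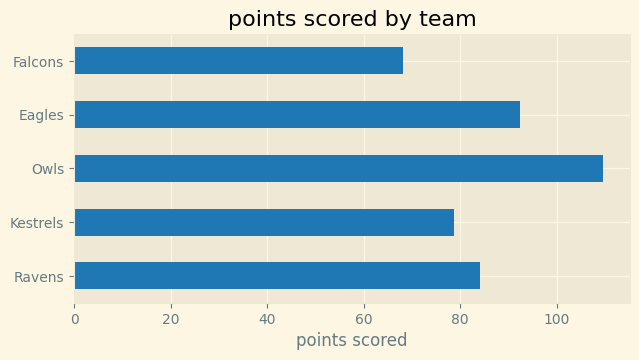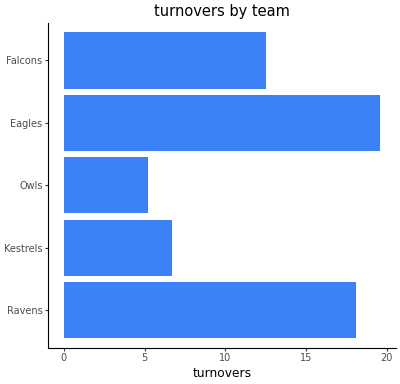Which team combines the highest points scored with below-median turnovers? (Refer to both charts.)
Chart 2 median turnovers ≈ 12; below-median teams: Kestrels, Owls. Among those, Owls has the highest points scored (≈ 100).

Owls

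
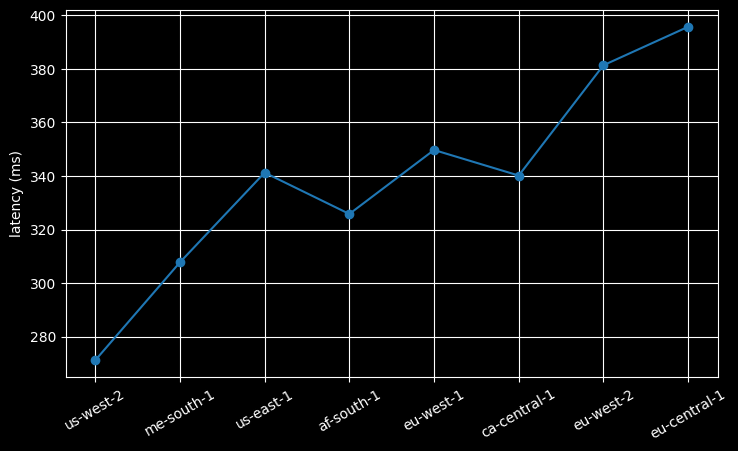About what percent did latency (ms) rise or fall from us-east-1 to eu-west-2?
≈ +11.8%

us-east-1 ≈ 340, eu-west-2 ≈ 380; (380 − 340) / 340 ≈ +11.8%.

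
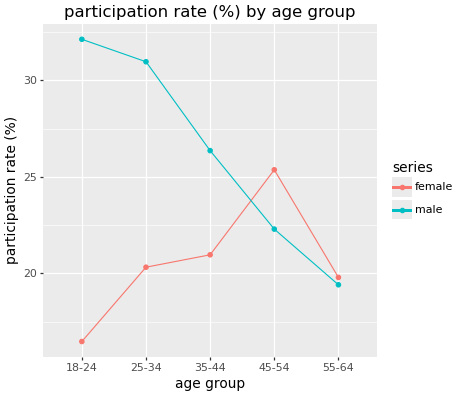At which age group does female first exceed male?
35-44: female ≈ 20 vs male ≈ 26 (not yet); 45-54: female ≈ 26 vs male ≈ 22 (first crossover).

45-54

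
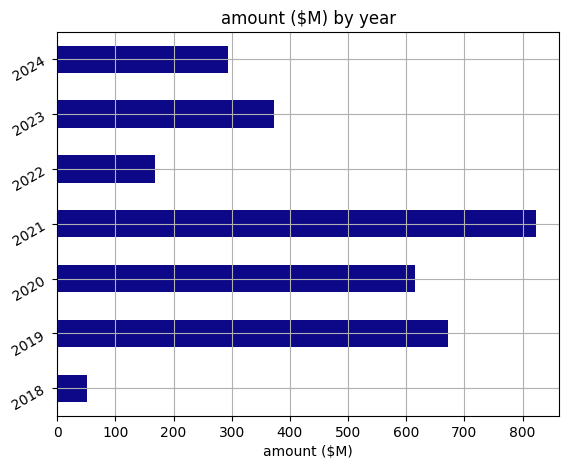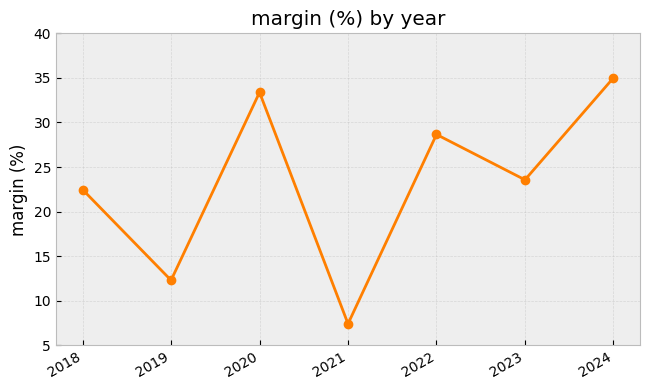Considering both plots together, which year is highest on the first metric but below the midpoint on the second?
Chart 2 median margin (%) ≈ 25; below-median years: 2018, 2019, 2021. Among those, 2021 has the highest amount ($M) (≈ 800).

2021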